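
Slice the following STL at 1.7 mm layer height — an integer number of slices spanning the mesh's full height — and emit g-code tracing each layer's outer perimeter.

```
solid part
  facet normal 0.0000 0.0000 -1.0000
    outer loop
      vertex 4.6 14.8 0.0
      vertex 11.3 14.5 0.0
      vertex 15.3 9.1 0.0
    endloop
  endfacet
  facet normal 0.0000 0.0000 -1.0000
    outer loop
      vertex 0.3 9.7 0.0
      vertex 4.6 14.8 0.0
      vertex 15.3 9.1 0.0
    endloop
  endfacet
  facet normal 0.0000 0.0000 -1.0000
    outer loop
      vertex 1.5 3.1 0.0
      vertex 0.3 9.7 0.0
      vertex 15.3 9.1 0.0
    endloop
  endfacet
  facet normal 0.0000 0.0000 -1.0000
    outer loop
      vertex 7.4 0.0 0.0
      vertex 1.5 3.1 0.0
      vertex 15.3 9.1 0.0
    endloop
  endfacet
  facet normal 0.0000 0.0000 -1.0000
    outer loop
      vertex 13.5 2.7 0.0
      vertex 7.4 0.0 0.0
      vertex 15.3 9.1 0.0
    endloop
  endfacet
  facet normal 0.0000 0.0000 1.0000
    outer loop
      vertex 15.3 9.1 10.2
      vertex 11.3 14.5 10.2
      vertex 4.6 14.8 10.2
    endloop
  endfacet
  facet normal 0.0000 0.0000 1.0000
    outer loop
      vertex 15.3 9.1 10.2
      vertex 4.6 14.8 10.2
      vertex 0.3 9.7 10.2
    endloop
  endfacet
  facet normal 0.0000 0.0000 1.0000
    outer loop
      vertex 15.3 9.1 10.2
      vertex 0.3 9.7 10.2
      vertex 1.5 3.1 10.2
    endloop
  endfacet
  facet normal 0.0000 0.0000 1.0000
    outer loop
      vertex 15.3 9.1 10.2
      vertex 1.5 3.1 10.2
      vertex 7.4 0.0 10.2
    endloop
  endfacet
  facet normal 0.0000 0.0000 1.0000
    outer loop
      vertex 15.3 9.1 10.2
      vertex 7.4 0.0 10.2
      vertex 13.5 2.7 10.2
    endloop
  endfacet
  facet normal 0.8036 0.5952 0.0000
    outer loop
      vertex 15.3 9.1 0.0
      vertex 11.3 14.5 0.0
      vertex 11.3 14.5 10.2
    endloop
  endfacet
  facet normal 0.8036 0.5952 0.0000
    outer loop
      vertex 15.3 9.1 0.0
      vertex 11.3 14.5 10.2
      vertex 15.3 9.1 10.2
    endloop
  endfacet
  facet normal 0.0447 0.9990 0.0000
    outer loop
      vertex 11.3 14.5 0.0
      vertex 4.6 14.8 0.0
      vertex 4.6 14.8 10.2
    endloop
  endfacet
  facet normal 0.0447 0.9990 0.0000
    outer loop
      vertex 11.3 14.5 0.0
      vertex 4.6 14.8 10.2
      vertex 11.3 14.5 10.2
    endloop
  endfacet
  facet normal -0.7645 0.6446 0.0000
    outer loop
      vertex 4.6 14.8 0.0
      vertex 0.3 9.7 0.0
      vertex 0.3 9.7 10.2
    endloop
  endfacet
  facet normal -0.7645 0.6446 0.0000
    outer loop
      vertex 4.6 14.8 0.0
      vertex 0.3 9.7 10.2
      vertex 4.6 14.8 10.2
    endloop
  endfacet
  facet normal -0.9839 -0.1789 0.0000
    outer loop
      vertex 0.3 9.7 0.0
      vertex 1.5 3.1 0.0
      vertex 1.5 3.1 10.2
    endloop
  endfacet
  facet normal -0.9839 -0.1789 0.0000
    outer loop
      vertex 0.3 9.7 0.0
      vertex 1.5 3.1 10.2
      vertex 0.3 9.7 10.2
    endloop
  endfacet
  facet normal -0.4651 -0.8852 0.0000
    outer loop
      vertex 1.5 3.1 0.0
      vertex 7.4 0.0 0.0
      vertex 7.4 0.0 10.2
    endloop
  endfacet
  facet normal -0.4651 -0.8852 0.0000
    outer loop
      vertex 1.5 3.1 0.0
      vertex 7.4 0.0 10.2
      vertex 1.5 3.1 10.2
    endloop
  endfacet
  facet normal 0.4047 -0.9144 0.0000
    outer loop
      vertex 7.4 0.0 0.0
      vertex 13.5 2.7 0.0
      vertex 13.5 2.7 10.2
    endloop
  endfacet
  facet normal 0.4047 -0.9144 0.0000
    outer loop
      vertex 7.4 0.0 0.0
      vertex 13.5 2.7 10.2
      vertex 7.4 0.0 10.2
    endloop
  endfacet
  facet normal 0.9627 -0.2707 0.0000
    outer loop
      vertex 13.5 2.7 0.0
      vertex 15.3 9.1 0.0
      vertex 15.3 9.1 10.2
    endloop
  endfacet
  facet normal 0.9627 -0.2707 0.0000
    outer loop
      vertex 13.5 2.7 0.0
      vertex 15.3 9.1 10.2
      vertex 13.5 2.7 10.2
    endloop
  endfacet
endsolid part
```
; perimeter-only toolpath
G21 ; units = mm
G90 ; absolute positioning
G28 ; home
; layer 1
G0 Z1.7
G0 X15.3 Y9.1
G1 X11.3 Y14.5
G1 X4.6 Y14.8
G1 X0.3 Y9.7
G1 X1.5 Y3.1
G1 X7.4 Y0.0
G1 X13.5 Y2.7
G1 X15.3 Y9.1
; layer 2
G0 Z3.4
G0 X15.3 Y9.1
G1 X11.3 Y14.5
G1 X4.6 Y14.8
G1 X0.3 Y9.7
G1 X1.5 Y3.1
G1 X7.4 Y0.0
G1 X13.5 Y2.7
G1 X15.3 Y9.1
; layer 3
G0 Z5.1
G0 X15.3 Y9.1
G1 X11.3 Y14.5
G1 X4.6 Y14.8
G1 X0.3 Y9.7
G1 X1.5 Y3.1
G1 X7.4 Y0.0
G1 X13.5 Y2.7
G1 X15.3 Y9.1
; layer 4
G0 Z6.8
G0 X15.3 Y9.1
G1 X11.3 Y14.5
G1 X4.6 Y14.8
G1 X0.3 Y9.7
G1 X1.5 Y3.1
G1 X7.4 Y0.0
G1 X13.5 Y2.7
G1 X15.3 Y9.1
; layer 5
G0 Z8.5
G0 X15.3 Y9.1
G1 X11.3 Y14.5
G1 X4.6 Y14.8
G1 X0.3 Y9.7
G1 X1.5 Y3.1
G1 X7.4 Y0.0
G1 X13.5 Y2.7
G1 X15.3 Y9.1
; layer 6
G0 Z10.2
G0 X15.3 Y9.1
G1 X11.3 Y14.5
G1 X4.6 Y14.8
G1 X0.3 Y9.7
G1 X1.5 Y3.1
G1 X7.4 Y0.0
G1 X13.5 Y2.7
G1 X15.3 Y9.1
M2 ; end

The solid is a regular 7-sided prism (a cylinder approximated with 7 flat sides), circumscribed radius ≈ 7.7 mm, height ≈ 10.2 mm. Slicing at Δz = 1.7 mm — 6 equal slices spanning the solid's height, so layer i sits at z = i·h/6 — gives 6 non-empty perimeters. Each is a 7-segment closed polygon; G0 lifts to the layer z and rapids to the start vertex, then G1 traces the edges.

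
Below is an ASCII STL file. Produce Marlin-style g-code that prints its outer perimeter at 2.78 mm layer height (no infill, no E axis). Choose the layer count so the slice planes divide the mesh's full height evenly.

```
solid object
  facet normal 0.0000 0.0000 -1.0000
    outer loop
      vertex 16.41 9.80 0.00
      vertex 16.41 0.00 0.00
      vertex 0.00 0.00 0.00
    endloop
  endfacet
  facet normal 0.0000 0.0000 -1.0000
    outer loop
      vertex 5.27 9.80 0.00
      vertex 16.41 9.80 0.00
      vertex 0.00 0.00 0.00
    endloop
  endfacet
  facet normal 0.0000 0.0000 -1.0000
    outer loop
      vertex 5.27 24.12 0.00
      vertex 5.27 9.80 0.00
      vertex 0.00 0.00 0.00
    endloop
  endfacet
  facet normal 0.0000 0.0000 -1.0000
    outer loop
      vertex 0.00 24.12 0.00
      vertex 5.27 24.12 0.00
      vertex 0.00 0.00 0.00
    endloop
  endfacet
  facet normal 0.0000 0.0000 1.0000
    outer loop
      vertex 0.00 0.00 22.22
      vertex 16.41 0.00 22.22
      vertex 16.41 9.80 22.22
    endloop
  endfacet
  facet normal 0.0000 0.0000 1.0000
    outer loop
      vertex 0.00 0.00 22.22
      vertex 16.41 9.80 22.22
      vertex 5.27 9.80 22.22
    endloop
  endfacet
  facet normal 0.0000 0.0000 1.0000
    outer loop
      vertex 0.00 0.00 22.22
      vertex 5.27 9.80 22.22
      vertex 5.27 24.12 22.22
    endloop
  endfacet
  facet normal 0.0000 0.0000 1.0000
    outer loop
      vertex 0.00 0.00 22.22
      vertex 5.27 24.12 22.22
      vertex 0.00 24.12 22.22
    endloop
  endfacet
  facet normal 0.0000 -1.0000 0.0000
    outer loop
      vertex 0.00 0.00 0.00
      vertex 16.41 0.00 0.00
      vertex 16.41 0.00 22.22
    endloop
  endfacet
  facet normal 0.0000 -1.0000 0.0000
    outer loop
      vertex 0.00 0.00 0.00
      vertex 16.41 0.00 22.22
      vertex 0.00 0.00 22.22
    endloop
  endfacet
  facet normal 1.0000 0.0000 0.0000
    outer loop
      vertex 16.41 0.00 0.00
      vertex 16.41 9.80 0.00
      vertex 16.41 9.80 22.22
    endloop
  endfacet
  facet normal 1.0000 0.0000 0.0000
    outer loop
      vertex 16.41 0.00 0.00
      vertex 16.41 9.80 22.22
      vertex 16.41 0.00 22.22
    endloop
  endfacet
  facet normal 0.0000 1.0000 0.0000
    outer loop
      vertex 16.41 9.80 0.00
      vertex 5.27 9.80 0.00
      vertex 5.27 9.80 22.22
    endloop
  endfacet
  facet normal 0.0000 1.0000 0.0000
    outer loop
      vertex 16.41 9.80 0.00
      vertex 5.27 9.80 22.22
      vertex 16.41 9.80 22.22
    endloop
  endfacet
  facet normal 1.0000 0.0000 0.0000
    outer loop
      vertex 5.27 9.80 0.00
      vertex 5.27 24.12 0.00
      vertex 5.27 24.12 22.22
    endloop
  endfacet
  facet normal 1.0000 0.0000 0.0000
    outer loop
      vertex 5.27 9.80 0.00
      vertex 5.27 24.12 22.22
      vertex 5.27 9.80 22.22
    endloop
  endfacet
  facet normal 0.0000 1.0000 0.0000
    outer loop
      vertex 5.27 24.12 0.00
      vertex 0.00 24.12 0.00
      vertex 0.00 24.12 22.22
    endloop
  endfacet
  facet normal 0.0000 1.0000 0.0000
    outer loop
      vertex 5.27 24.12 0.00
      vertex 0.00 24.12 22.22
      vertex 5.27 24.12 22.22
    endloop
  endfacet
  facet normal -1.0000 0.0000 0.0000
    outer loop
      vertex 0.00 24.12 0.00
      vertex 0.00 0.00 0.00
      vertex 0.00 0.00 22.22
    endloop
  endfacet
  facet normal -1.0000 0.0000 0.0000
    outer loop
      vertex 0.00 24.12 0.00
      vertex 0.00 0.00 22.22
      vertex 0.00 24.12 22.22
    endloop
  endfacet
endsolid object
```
; perimeter-only toolpath
G21 ; units = mm
G90 ; absolute positioning
G28 ; home
; layer 1
G0 Z2.78
G0 X0.00 Y0.00
G1 X16.41 Y0.00
G1 X16.41 Y9.80
G1 X5.27 Y9.80
G1 X5.27 Y24.12
G1 X0.00 Y24.12
G1 X0.00 Y0.00
; layer 2
G0 Z5.55
G0 X0.00 Y0.00
G1 X16.41 Y0.00
G1 X16.41 Y9.80
G1 X5.27 Y9.80
G1 X5.27 Y24.12
G1 X0.00 Y24.12
G1 X0.00 Y0.00
; layer 3
G0 Z8.33
G0 X0.00 Y0.00
G1 X16.41 Y0.00
G1 X16.41 Y9.80
G1 X5.27 Y9.80
G1 X5.27 Y24.12
G1 X0.00 Y24.12
G1 X0.00 Y0.00
; layer 4
G0 Z11.11
G0 X0.00 Y0.00
G1 X16.41 Y0.00
G1 X16.41 Y9.80
G1 X5.27 Y9.80
G1 X5.27 Y24.12
G1 X0.00 Y24.12
G1 X0.00 Y0.00
; layer 5
G0 Z13.89
G0 X0.00 Y0.00
G1 X16.41 Y0.00
G1 X16.41 Y9.80
G1 X5.27 Y9.80
G1 X5.27 Y24.12
G1 X0.00 Y24.12
G1 X0.00 Y0.00
; layer 6
G0 Z16.66
G0 X0.00 Y0.00
G1 X16.41 Y0.00
G1 X16.41 Y9.80
G1 X5.27 Y9.80
G1 X5.27 Y24.12
G1 X0.00 Y24.12
G1 X0.00 Y0.00
; layer 7
G0 Z19.44
G0 X0.00 Y0.00
G1 X16.41 Y0.00
G1 X16.41 Y9.80
G1 X5.27 Y9.80
G1 X5.27 Y24.12
G1 X0.00 Y24.12
G1 X0.00 Y0.00
; layer 8
G0 Z22.22
G0 X0.00 Y0.00
G1 X16.41 Y0.00
G1 X16.41 Y9.80
G1 X5.27 Y9.80
G1 X5.27 Y24.12
G1 X0.00 Y24.12
G1 X0.00 Y0.00
M2 ; end

The solid is an L-shaped prism: outer 16.4 × 24.1 mm, arm thicknesses ≈ 9.8 mm (horizontal) and 5.27 mm (vertical), extruded 22.2 mm in z. Slicing at Δz = 2.78 mm — 8 equal slices spanning the solid's height, so layer i sits at z = i·h/8 — gives 8 non-empty perimeters. Each is a 6-segment closed polygon; G0 lifts to the layer z and rapids to the start vertex, then G1 traces the edges.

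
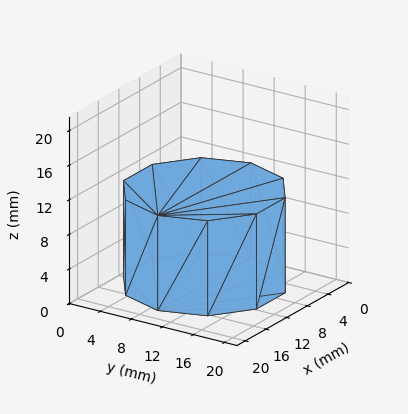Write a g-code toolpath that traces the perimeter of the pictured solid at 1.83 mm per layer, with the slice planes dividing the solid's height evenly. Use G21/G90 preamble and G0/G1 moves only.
Reading the render: the shape is a regular 10-sided prism (a cylinder approximated with 10 flat sides), circumscribed radius ≈ 9 mm, height ≈ 11 mm (dimensions read to the nearest mm from the axis ticks). For the g-code, the solid's height is divided into equal slices at the stated Δz and each level perimeter traced with G1 moves after a G0 lift.

; perimeter-only toolpath
G21 ; units = mm
G90 ; absolute positioning
G28 ; home
; layer 1
G0 Z1.83
G0 X18.00 Y9.00
G1 X16.28 Y14.29
G1 X11.78 Y17.56
G1 X6.22 Y17.56
G1 X1.72 Y14.29
G1 X0.00 Y9.00
G1 X1.72 Y3.71
G1 X6.22 Y0.44
G1 X11.78 Y0.44
G1 X16.28 Y3.71
G1 X18.00 Y9.00
; layer 2
G0 Z3.67
G0 X18.00 Y9.00
G1 X16.28 Y14.29
G1 X11.78 Y17.56
G1 X6.22 Y17.56
G1 X1.72 Y14.29
G1 X0.00 Y9.00
G1 X1.72 Y3.71
G1 X6.22 Y0.44
G1 X11.78 Y0.44
G1 X16.28 Y3.71
G1 X18.00 Y9.00
; layer 3
G0 Z5.50
G0 X18.00 Y9.00
G1 X16.28 Y14.29
G1 X11.78 Y17.56
G1 X6.22 Y17.56
G1 X1.72 Y14.29
G1 X0.00 Y9.00
G1 X1.72 Y3.71
G1 X6.22 Y0.44
G1 X11.78 Y0.44
G1 X16.28 Y3.71
G1 X18.00 Y9.00
; layer 4
G0 Z7.33
G0 X18.00 Y9.00
G1 X16.28 Y14.29
G1 X11.78 Y17.56
G1 X6.22 Y17.56
G1 X1.72 Y14.29
G1 X0.00 Y9.00
G1 X1.72 Y3.71
G1 X6.22 Y0.44
G1 X11.78 Y0.44
G1 X16.28 Y3.71
G1 X18.00 Y9.00
; layer 5
G0 Z9.17
G0 X18.00 Y9.00
G1 X16.28 Y14.29
G1 X11.78 Y17.56
G1 X6.22 Y17.56
G1 X1.72 Y14.29
G1 X0.00 Y9.00
G1 X1.72 Y3.71
G1 X6.22 Y0.44
G1 X11.78 Y0.44
G1 X16.28 Y3.71
G1 X18.00 Y9.00
; layer 6
G0 Z11.00
G0 X18.00 Y9.00
G1 X16.28 Y14.29
G1 X11.78 Y17.56
G1 X6.22 Y17.56
G1 X1.72 Y14.29
G1 X0.00 Y9.00
G1 X1.72 Y3.71
G1 X6.22 Y0.44
G1 X11.78 Y0.44
G1 X16.28 Y3.71
G1 X18.00 Y9.00
M2 ; end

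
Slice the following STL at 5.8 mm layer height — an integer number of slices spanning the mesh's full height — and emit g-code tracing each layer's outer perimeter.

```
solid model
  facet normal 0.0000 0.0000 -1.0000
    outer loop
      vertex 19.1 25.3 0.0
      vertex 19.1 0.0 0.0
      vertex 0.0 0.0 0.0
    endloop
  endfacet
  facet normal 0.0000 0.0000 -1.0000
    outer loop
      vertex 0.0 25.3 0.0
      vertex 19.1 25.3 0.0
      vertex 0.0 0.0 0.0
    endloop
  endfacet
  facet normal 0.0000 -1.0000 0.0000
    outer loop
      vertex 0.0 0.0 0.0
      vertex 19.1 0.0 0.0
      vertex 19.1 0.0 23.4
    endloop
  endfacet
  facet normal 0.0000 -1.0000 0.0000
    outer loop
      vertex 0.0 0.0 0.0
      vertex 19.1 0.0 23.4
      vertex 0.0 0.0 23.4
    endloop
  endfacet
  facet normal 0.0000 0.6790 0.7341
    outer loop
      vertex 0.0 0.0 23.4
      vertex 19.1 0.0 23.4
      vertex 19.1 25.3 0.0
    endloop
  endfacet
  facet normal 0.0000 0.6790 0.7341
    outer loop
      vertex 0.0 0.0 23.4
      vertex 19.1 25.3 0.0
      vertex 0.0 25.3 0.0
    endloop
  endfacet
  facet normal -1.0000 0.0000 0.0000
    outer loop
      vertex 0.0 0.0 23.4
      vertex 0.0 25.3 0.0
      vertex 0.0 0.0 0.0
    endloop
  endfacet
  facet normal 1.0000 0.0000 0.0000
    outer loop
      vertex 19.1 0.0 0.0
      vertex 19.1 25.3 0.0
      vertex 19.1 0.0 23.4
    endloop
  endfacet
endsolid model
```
; perimeter-only toolpath
G21 ; units = mm
G90 ; absolute positioning
G28 ; home
; layer 1
G0 Z5.8
G0 X0.0 Y0.0
G1 X19.1 Y0.0
G1 X19.1 Y19.0
G1 X0.0 Y19.0
G1 X0.0 Y0.0
; layer 2
G0 Z11.7
G0 X0.0 Y0.0
G1 X19.1 Y0.0
G1 X19.1 Y12.7
G1 X0.0 Y12.7
G1 X0.0 Y0.0
; layer 3
G0 Z17.5
G0 X0.0 Y0.0
G1 X19.1 Y0.0
G1 X19.1 Y6.3
G1 X0.0 Y6.3
G1 X0.0 Y0.0
M2 ; end

The solid is a wedge (ramp): 19.1 × 25.3 mm base, rising to 23.4 mm along the y=0 edge and sloping linearly to z=0 at y=25.3. Slicing at Δz = 5.8 mm — 4 equal slices spanning the solid's height, so layer i sits at z = i·h/4 — gives 3 non-empty perimeters. Each is a 4-segment closed polygon; G0 lifts to the layer z and rapids to the start vertex, then G1 traces the edges. The cross-section shrinks linearly with z (the slice at the apex is degenerate and omitted).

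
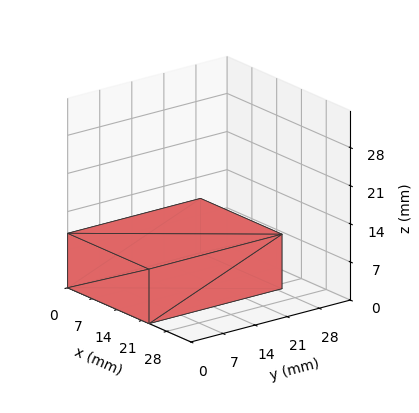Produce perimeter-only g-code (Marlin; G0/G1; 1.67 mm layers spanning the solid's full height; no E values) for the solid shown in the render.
Reading the render: the shape is a rectangular box, roughly 23 × 29 mm footprint and 10 mm tall (dimensions read to the nearest mm from the axis ticks). For the g-code, the solid's height is divided into equal slices at the stated Δz and each level perimeter traced with G1 moves after a G0 lift.

; perimeter-only toolpath
G21 ; units = mm
G90 ; absolute positioning
G28 ; home
; layer 1
G0 Z1.67
G0 X0.00 Y0.00
G1 X23.00 Y0.00
G1 X23.00 Y29.00
G1 X0.00 Y29.00
G1 X0.00 Y0.00
; layer 2
G0 Z3.33
G0 X0.00 Y0.00
G1 X23.00 Y0.00
G1 X23.00 Y29.00
G1 X0.00 Y29.00
G1 X0.00 Y0.00
; layer 3
G0 Z5.00
G0 X0.00 Y0.00
G1 X23.00 Y0.00
G1 X23.00 Y29.00
G1 X0.00 Y29.00
G1 X0.00 Y0.00
; layer 4
G0 Z6.67
G0 X0.00 Y0.00
G1 X23.00 Y0.00
G1 X23.00 Y29.00
G1 X0.00 Y29.00
G1 X0.00 Y0.00
; layer 5
G0 Z8.33
G0 X0.00 Y0.00
G1 X23.00 Y0.00
G1 X23.00 Y29.00
G1 X0.00 Y29.00
G1 X0.00 Y0.00
; layer 6
G0 Z10.00
G0 X0.00 Y0.00
G1 X23.00 Y0.00
G1 X23.00 Y29.00
G1 X0.00 Y29.00
G1 X0.00 Y0.00
M2 ; end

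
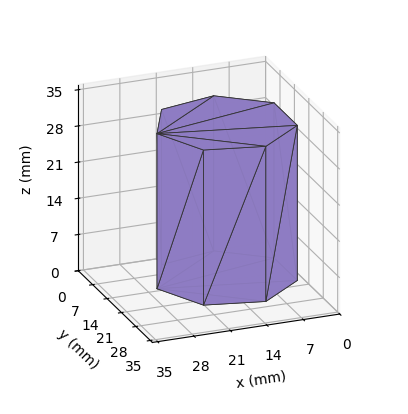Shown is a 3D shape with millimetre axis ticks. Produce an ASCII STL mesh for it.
Reading the render: the shape is a regular 7-sided prism (a cylinder approximated with 7 flat sides), circumscribed radius ≈ 13 mm, height ≈ 30 mm (dimensions read to the nearest mm from the axis ticks). For the STL, each face is triangulated and given an outward normal.

solid part
  facet normal 0.0000 0.0000 -1.0000
    outer loop
      vertex 10.107 25.674 0.000
      vertex 21.105 23.164 0.000
      vertex 26.000 13.000 0.000
    endloop
  endfacet
  facet normal 0.0000 0.0000 -1.0000
    outer loop
      vertex 1.287 18.640 0.000
      vertex 10.107 25.674 0.000
      vertex 26.000 13.000 0.000
    endloop
  endfacet
  facet normal 0.0000 0.0000 -1.0000
    outer loop
      vertex 1.287 7.360 0.000
      vertex 1.287 18.640 0.000
      vertex 26.000 13.000 0.000
    endloop
  endfacet
  facet normal 0.0000 0.0000 -1.0000
    outer loop
      vertex 10.107 0.326 0.000
      vertex 1.287 7.360 0.000
      vertex 26.000 13.000 0.000
    endloop
  endfacet
  facet normal 0.0000 0.0000 -1.0000
    outer loop
      vertex 21.105 2.836 0.000
      vertex 10.107 0.326 0.000
      vertex 26.000 13.000 0.000
    endloop
  endfacet
  facet normal 0.0000 0.0000 1.0000
    outer loop
      vertex 26.000 13.000 30.000
      vertex 21.105 23.164 30.000
      vertex 10.107 25.674 30.000
    endloop
  endfacet
  facet normal 0.0000 0.0000 1.0000
    outer loop
      vertex 26.000 13.000 30.000
      vertex 10.107 25.674 30.000
      vertex 1.287 18.640 30.000
    endloop
  endfacet
  facet normal 0.0000 0.0000 1.0000
    outer loop
      vertex 26.000 13.000 30.000
      vertex 1.287 18.640 30.000
      vertex 1.287 7.360 30.000
    endloop
  endfacet
  facet normal 0.0000 0.0000 1.0000
    outer loop
      vertex 26.000 13.000 30.000
      vertex 1.287 7.360 30.000
      vertex 10.107 0.326 30.000
    endloop
  endfacet
  facet normal 0.0000 0.0000 1.0000
    outer loop
      vertex 26.000 13.000 30.000
      vertex 10.107 0.326 30.000
      vertex 21.105 2.836 30.000
    endloop
  endfacet
  facet normal 0.9010 0.4339 0.0000
    outer loop
      vertex 26.000 13.000 0.000
      vertex 21.105 23.164 0.000
      vertex 21.105 23.164 30.000
    endloop
  endfacet
  facet normal 0.9010 0.4339 0.0000
    outer loop
      vertex 26.000 13.000 0.000
      vertex 21.105 23.164 30.000
      vertex 26.000 13.000 30.000
    endloop
  endfacet
  facet normal 0.2225 0.9749 0.0000
    outer loop
      vertex 21.105 23.164 0.000
      vertex 10.107 25.674 0.000
      vertex 10.107 25.674 30.000
    endloop
  endfacet
  facet normal 0.2225 0.9749 0.0000
    outer loop
      vertex 21.105 23.164 0.000
      vertex 10.107 25.674 30.000
      vertex 21.105 23.164 30.000
    endloop
  endfacet
  facet normal -0.6235 0.7818 0.0000
    outer loop
      vertex 10.107 25.674 0.000
      vertex 1.287 18.640 0.000
      vertex 1.287 18.640 30.000
    endloop
  endfacet
  facet normal -0.6235 0.7818 0.0000
    outer loop
      vertex 10.107 25.674 0.000
      vertex 1.287 18.640 30.000
      vertex 10.107 25.674 30.000
    endloop
  endfacet
  facet normal -1.0000 0.0000 0.0000
    outer loop
      vertex 1.287 18.640 0.000
      vertex 1.287 7.360 0.000
      vertex 1.287 7.360 30.000
    endloop
  endfacet
  facet normal -1.0000 0.0000 0.0000
    outer loop
      vertex 1.287 18.640 0.000
      vertex 1.287 7.360 30.000
      vertex 1.287 18.640 30.000
    endloop
  endfacet
  facet normal -0.6235 -0.7818 0.0000
    outer loop
      vertex 1.287 7.360 0.000
      vertex 10.107 0.326 0.000
      vertex 10.107 0.326 30.000
    endloop
  endfacet
  facet normal -0.6235 -0.7818 0.0000
    outer loop
      vertex 1.287 7.360 0.000
      vertex 10.107 0.326 30.000
      vertex 1.287 7.360 30.000
    endloop
  endfacet
  facet normal 0.2225 -0.9749 0.0000
    outer loop
      vertex 10.107 0.326 0.000
      vertex 21.105 2.836 0.000
      vertex 21.105 2.836 30.000
    endloop
  endfacet
  facet normal 0.2225 -0.9749 0.0000
    outer loop
      vertex 10.107 0.326 0.000
      vertex 21.105 2.836 30.000
      vertex 10.107 0.326 30.000
    endloop
  endfacet
  facet normal 0.9010 -0.4339 0.0000
    outer loop
      vertex 21.105 2.836 0.000
      vertex 26.000 13.000 0.000
      vertex 26.000 13.000 30.000
    endloop
  endfacet
  facet normal 0.9010 -0.4339 0.0000
    outer loop
      vertex 21.105 2.836 0.000
      vertex 26.000 13.000 30.000
      vertex 21.105 2.836 30.000
    endloop
  endfacet
endsolid part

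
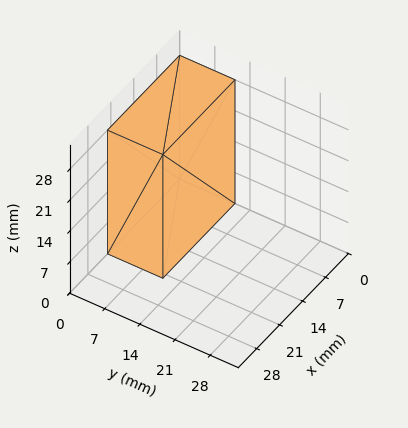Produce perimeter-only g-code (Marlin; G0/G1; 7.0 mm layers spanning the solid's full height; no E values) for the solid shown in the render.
Reading the render: the shape is a rectangular box, roughly 22 × 11 mm footprint and 28 mm tall (dimensions read to the nearest mm from the axis ticks). For the g-code, the solid's height is divided into equal slices at the stated Δz and each level perimeter traced with G1 moves after a G0 lift.

; perimeter-only toolpath
G21 ; units = mm
G90 ; absolute positioning
G28 ; home
; layer 1
G0 Z7.0
G0 X0.0 Y0.0
G1 X22.0 Y0.0
G1 X22.0 Y11.0
G1 X0.0 Y11.0
G1 X0.0 Y0.0
; layer 2
G0 Z14.0
G0 X0.0 Y0.0
G1 X22.0 Y0.0
G1 X22.0 Y11.0
G1 X0.0 Y11.0
G1 X0.0 Y0.0
; layer 3
G0 Z21.0
G0 X0.0 Y0.0
G1 X22.0 Y0.0
G1 X22.0 Y11.0
G1 X0.0 Y11.0
G1 X0.0 Y0.0
; layer 4
G0 Z28.0
G0 X0.0 Y0.0
G1 X22.0 Y0.0
G1 X22.0 Y11.0
G1 X0.0 Y11.0
G1 X0.0 Y0.0
M2 ; end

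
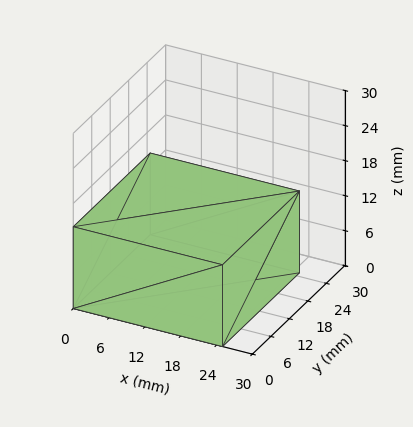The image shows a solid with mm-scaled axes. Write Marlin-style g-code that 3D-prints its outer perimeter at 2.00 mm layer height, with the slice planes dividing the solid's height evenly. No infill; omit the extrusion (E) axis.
Reading the render: the shape is a rectangular box, roughly 25 × 25 mm footprint and 14 mm tall (dimensions read to the nearest mm from the axis ticks). For the g-code, the solid's height is divided into equal slices at the stated Δz and each level perimeter traced with G1 moves after a G0 lift.

; perimeter-only toolpath
G21 ; units = mm
G90 ; absolute positioning
G28 ; home
; layer 1
G0 Z2.00
G0 X0.00 Y0.00
G1 X25.00 Y0.00
G1 X25.00 Y25.00
G1 X0.00 Y25.00
G1 X0.00 Y0.00
; layer 2
G0 Z4.00
G0 X0.00 Y0.00
G1 X25.00 Y0.00
G1 X25.00 Y25.00
G1 X0.00 Y25.00
G1 X0.00 Y0.00
; layer 3
G0 Z6.00
G0 X0.00 Y0.00
G1 X25.00 Y0.00
G1 X25.00 Y25.00
G1 X0.00 Y25.00
G1 X0.00 Y0.00
; layer 4
G0 Z8.00
G0 X0.00 Y0.00
G1 X25.00 Y0.00
G1 X25.00 Y25.00
G1 X0.00 Y25.00
G1 X0.00 Y0.00
; layer 5
G0 Z10.00
G0 X0.00 Y0.00
G1 X25.00 Y0.00
G1 X25.00 Y25.00
G1 X0.00 Y25.00
G1 X0.00 Y0.00
; layer 6
G0 Z12.00
G0 X0.00 Y0.00
G1 X25.00 Y0.00
G1 X25.00 Y25.00
G1 X0.00 Y25.00
G1 X0.00 Y0.00
; layer 7
G0 Z14.00
G0 X0.00 Y0.00
G1 X25.00 Y0.00
G1 X25.00 Y25.00
G1 X0.00 Y25.00
G1 X0.00 Y0.00
M2 ; end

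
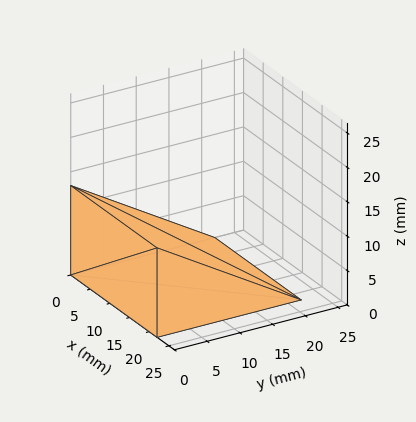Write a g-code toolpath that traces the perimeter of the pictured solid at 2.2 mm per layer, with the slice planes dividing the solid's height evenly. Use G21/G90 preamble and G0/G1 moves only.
Reading the render: the shape is a wedge (ramp): 22 × 22 mm base, rising to 13 mm along the y=0 edge and sloping linearly to z=0 at y=22 (dimensions read to the nearest mm from the axis ticks). For the g-code, the solid's height is divided into equal slices at the stated Δz and each level perimeter traced with G1 moves after a G0 lift.

; perimeter-only toolpath
G21 ; units = mm
G90 ; absolute positioning
G28 ; home
; layer 1
G0 Z2.2
G0 X0.0 Y0.0
G1 X22.0 Y0.0
G1 X22.0 Y18.3
G1 X0.0 Y18.3
G1 X0.0 Y0.0
; layer 2
G0 Z4.3
G0 X0.0 Y0.0
G1 X22.0 Y0.0
G1 X22.0 Y14.7
G1 X0.0 Y14.7
G1 X0.0 Y0.0
; layer 3
G0 Z6.5
G0 X0.0 Y0.0
G1 X22.0 Y0.0
G1 X22.0 Y11.0
G1 X0.0 Y11.0
G1 X0.0 Y0.0
; layer 4
G0 Z8.7
G0 X0.0 Y0.0
G1 X22.0 Y0.0
G1 X22.0 Y7.3
G1 X0.0 Y7.3
G1 X0.0 Y0.0
; layer 5
G0 Z10.8
G0 X0.0 Y0.0
G1 X22.0 Y0.0
G1 X22.0 Y3.7
G1 X0.0 Y3.7
G1 X0.0 Y0.0
M2 ; end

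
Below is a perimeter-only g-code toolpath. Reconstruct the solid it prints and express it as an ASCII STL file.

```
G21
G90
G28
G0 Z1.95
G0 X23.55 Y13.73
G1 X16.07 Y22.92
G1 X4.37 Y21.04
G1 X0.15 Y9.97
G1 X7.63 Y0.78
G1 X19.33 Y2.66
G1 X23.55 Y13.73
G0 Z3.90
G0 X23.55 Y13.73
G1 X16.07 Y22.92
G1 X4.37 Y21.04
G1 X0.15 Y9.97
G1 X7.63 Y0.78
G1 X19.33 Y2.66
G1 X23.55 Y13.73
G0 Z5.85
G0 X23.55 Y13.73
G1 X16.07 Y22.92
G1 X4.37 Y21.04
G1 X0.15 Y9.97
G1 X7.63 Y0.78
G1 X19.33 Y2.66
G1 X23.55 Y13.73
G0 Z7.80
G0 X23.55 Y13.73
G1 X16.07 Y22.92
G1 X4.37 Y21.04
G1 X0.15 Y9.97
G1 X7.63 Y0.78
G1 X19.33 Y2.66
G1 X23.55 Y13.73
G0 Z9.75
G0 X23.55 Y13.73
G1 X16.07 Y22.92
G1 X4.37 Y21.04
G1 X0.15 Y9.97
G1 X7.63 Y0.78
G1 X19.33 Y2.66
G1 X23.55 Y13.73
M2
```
solid part
  facet normal 0.0000 0.0000 -1.0000
    outer loop
      vertex 4.37 21.04 0.00
      vertex 16.07 22.92 0.00
      vertex 23.55 13.73 0.00
    endloop
  endfacet
  facet normal 0.0000 0.0000 -1.0000
    outer loop
      vertex 0.15 9.97 0.00
      vertex 4.37 21.04 0.00
      vertex 23.55 13.73 0.00
    endloop
  endfacet
  facet normal 0.0000 0.0000 -1.0000
    outer loop
      vertex 7.63 0.78 0.00
      vertex 0.15 9.97 0.00
      vertex 23.55 13.73 0.00
    endloop
  endfacet
  facet normal 0.0000 0.0000 -1.0000
    outer loop
      vertex 19.33 2.66 0.00
      vertex 7.63 0.78 0.00
      vertex 23.55 13.73 0.00
    endloop
  endfacet
  facet normal 0.0000 0.0000 1.0000
    outer loop
      vertex 23.55 13.73 9.75
      vertex 16.07 22.92 9.75
      vertex 4.37 21.04 9.75
    endloop
  endfacet
  facet normal 0.0000 0.0000 1.0000
    outer loop
      vertex 23.55 13.73 9.75
      vertex 4.37 21.04 9.75
      vertex 0.15 9.97 9.75
    endloop
  endfacet
  facet normal 0.0000 0.0000 1.0000
    outer loop
      vertex 23.55 13.73 9.75
      vertex 0.15 9.97 9.75
      vertex 7.63 0.78 9.75
    endloop
  endfacet
  facet normal 0.0000 0.0000 1.0000
    outer loop
      vertex 23.55 13.73 9.75
      vertex 7.63 0.78 9.75
      vertex 19.33 2.66 9.75
    endloop
  endfacet
  facet normal 0.7756 0.6313 0.0000
    outer loop
      vertex 23.55 13.73 0.00
      vertex 16.07 22.92 0.00
      vertex 16.07 22.92 9.75
    endloop
  endfacet
  facet normal 0.7756 0.6313 0.0000
    outer loop
      vertex 23.55 13.73 0.00
      vertex 16.07 22.92 9.75
      vertex 23.55 13.73 9.75
    endloop
  endfacet
  facet normal -0.1586 0.9873 0.0000
    outer loop
      vertex 16.07 22.92 0.00
      vertex 4.37 21.04 0.00
      vertex 4.37 21.04 9.75
    endloop
  endfacet
  facet normal -0.1586 0.9873 0.0000
    outer loop
      vertex 16.07 22.92 0.00
      vertex 4.37 21.04 9.75
      vertex 16.07 22.92 9.75
    endloop
  endfacet
  facet normal -0.9344 0.3562 0.0000
    outer loop
      vertex 4.37 21.04 0.00
      vertex 0.15 9.97 0.00
      vertex 0.15 9.97 9.75
    endloop
  endfacet
  facet normal -0.9344 0.3562 0.0000
    outer loop
      vertex 4.37 21.04 0.00
      vertex 0.15 9.97 9.75
      vertex 4.37 21.04 9.75
    endloop
  endfacet
  facet normal -0.7756 -0.6313 0.0000
    outer loop
      vertex 0.15 9.97 0.00
      vertex 7.63 0.78 0.00
      vertex 7.63 0.78 9.75
    endloop
  endfacet
  facet normal -0.7756 -0.6313 0.0000
    outer loop
      vertex 0.15 9.97 0.00
      vertex 7.63 0.78 9.75
      vertex 0.15 9.97 9.75
    endloop
  endfacet
  facet normal 0.1586 -0.9873 0.0000
    outer loop
      vertex 7.63 0.78 0.00
      vertex 19.33 2.66 0.00
      vertex 19.33 2.66 9.75
    endloop
  endfacet
  facet normal 0.1586 -0.9873 0.0000
    outer loop
      vertex 7.63 0.78 0.00
      vertex 19.33 2.66 9.75
      vertex 7.63 0.78 9.75
    endloop
  endfacet
  facet normal 0.9344 -0.3562 0.0000
    outer loop
      vertex 19.33 2.66 0.00
      vertex 23.55 13.73 0.00
      vertex 23.55 13.73 9.75
    endloop
  endfacet
  facet normal 0.9344 -0.3562 0.0000
    outer loop
      vertex 19.33 2.66 0.00
      vertex 23.55 13.73 9.75
      vertex 19.33 2.66 9.75
    endloop
  endfacet
endsolid part

The G0 Z moves step by Δz≈1.95 mm. Every layer's G1 loop is the same polygon, so the solid is a straight extrusion of it from z=0 to z≈9.75. Closing with flat bottom and top caps and triangulating gives 20 facets — a regular 6-sided prism (a cylinder approximated with 6 flat sides), circumscribed radius ≈ 11.8 mm, height ≈ 9.75 mm.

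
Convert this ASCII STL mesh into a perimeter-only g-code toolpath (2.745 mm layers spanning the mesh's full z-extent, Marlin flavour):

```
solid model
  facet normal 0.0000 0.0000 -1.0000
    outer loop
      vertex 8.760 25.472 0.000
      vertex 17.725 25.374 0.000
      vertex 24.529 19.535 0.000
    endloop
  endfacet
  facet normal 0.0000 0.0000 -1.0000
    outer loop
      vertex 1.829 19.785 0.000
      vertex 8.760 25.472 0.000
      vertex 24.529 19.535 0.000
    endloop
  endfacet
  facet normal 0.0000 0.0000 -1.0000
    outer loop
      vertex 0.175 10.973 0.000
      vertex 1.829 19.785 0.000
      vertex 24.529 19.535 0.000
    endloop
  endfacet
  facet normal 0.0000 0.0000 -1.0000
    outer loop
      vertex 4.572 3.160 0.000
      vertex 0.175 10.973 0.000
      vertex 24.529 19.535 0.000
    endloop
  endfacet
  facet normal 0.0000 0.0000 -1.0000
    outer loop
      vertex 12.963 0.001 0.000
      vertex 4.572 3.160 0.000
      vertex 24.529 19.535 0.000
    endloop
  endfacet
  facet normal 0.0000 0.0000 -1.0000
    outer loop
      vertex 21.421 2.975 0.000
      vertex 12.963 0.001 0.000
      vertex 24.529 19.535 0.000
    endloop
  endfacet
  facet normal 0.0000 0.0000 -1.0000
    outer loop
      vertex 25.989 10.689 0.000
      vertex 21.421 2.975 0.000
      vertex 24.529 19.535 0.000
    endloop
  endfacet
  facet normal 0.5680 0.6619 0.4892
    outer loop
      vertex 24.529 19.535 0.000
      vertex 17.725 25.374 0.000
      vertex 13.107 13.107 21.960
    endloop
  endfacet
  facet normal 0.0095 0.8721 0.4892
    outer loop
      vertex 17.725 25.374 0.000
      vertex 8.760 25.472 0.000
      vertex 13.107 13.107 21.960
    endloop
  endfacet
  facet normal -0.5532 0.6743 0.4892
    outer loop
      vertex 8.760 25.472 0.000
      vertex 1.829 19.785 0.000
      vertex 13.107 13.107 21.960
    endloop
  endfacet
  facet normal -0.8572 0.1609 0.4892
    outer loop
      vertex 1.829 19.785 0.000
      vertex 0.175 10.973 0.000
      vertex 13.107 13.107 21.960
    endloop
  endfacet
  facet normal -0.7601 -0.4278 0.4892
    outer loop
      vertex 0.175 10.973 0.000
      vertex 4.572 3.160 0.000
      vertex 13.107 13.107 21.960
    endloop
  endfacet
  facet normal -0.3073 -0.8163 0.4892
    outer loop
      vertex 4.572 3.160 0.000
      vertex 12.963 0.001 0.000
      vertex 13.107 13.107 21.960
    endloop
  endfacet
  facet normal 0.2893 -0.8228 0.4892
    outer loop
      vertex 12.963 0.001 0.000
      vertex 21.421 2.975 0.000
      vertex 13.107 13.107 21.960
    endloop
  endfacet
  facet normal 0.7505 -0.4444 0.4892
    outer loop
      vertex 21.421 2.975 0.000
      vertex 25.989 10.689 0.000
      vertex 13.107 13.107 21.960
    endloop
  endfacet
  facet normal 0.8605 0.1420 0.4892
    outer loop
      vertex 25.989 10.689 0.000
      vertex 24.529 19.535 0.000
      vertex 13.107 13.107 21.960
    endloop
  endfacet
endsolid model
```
; perimeter-only toolpath
G21 ; units = mm
G90 ; absolute positioning
G28 ; home
; layer 1
G0 Z2.745
G0 X23.101 Y18.732
G1 X17.148 Y23.841
G1 X9.303 Y23.926
G1 X3.239 Y18.950
G1 X1.791 Y11.240
G1 X5.639 Y4.403
G1 X12.981 Y1.639
G1 X20.382 Y4.242
G1 X24.379 Y10.991
G1 X23.101 Y18.732
; layer 2
G0 Z5.490
G0 X21.674 Y17.928
G1 X16.571 Y22.307
G1 X9.847 Y22.381
G1 X4.649 Y18.116
G1 X3.408 Y11.507
G1 X6.706 Y5.647
G1 X12.999 Y3.277
G1 X19.343 Y5.508
G1 X22.768 Y11.293
G1 X21.674 Y17.928
; layer 3
G0 Z8.235
G0 X20.246 Y17.124
G1 X15.993 Y20.774
G1 X10.390 Y20.835
G1 X6.058 Y17.281
G1 X5.024 Y11.773
G1 X7.773 Y6.890
G1 X13.017 Y4.916
G1 X18.303 Y6.774
G1 X21.158 Y11.596
G1 X20.246 Y17.124
; layer 4
G0 Z10.980
G0 X18.818 Y16.321
G1 X15.416 Y19.240
G1 X10.933 Y19.290
G1 X7.468 Y16.446
G1 X6.641 Y12.040
G1 X8.839 Y8.133
G1 X13.035 Y6.554
G1 X17.264 Y8.041
G1 X19.548 Y11.898
G1 X18.818 Y16.321
; layer 5
G0 Z13.725
G0 X17.390 Y15.518
G1 X14.839 Y17.707
G1 X11.477 Y17.744
G1 X8.878 Y15.611
G1 X8.258 Y12.307
G1 X9.906 Y9.377
G1 X13.053 Y8.192
G1 X16.225 Y9.307
G1 X17.938 Y12.200
G1 X17.390 Y15.518
; layer 6
G0 Z16.470
G0 X15.963 Y14.714
G1 X14.261 Y16.174
G1 X12.020 Y16.198
G1 X10.287 Y14.776
G1 X9.874 Y12.573
G1 X10.973 Y10.620
G1 X13.071 Y9.830
G1 X15.186 Y10.574
G1 X16.328 Y12.502
G1 X15.963 Y14.714
; layer 7
G0 Z19.215
G0 X14.535 Y13.910
G1 X13.684 Y14.640
G1 X12.564 Y14.653
G1 X11.697 Y13.942
G1 X11.490 Y12.840
G1 X12.040 Y11.864
G1 X13.089 Y11.469
G1 X14.146 Y11.840
G1 X14.717 Y12.805
G1 X14.535 Y13.910
M2 ; end

The solid is a regular 9-sided pyramid, base circumscribed radius ≈ 13.1 mm, apex at z ≈ 22 mm. Slicing at Δz = 2.745 mm — 8 equal slices spanning the solid's height, so layer i sits at z = i·h/8 — gives 7 non-empty perimeters. Each is a 9-segment closed polygon; G0 lifts to the layer z and rapids to the start vertex, then G1 traces the edges. The cross-section shrinks linearly with z (the slice at the apex is degenerate and omitted).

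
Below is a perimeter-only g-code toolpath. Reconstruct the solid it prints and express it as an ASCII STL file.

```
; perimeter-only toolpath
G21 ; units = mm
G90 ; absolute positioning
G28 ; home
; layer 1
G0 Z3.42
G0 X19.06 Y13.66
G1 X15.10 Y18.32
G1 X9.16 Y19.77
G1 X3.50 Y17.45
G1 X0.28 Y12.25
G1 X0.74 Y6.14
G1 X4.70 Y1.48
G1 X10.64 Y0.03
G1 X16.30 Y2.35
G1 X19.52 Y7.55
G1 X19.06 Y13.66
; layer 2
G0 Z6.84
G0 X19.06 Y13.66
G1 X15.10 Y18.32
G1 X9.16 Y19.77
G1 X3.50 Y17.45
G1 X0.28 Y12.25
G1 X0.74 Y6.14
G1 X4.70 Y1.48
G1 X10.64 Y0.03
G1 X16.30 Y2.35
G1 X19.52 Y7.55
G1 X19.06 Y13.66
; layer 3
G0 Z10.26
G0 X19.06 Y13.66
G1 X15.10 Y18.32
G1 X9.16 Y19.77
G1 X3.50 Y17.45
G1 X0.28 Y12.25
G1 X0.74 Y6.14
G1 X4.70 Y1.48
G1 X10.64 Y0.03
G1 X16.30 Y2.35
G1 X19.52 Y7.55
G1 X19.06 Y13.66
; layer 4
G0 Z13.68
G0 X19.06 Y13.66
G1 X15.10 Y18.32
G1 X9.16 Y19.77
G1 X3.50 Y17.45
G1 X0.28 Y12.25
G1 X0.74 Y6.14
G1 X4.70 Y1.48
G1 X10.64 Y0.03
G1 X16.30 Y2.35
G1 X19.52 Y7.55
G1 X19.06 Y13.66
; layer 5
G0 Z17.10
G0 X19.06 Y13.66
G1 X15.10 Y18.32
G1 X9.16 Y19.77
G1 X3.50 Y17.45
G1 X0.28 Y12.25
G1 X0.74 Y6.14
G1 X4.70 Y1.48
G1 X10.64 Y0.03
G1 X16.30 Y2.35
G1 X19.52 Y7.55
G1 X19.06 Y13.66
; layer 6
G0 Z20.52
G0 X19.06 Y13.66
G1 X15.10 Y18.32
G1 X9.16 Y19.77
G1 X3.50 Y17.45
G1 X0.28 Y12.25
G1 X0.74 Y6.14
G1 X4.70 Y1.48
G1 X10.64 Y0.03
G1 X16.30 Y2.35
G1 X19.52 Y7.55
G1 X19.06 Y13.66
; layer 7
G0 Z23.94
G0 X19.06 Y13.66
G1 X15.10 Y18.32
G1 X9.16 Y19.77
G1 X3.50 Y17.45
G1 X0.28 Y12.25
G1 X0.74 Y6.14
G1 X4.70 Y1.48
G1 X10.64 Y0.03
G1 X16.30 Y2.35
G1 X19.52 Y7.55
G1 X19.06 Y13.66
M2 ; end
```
solid part
  facet normal 0.0000 0.0000 -1.0000
    outer loop
      vertex 9.16 19.77 0.00
      vertex 15.10 18.32 0.00
      vertex 19.06 13.66 0.00
    endloop
  endfacet
  facet normal 0.0000 0.0000 -1.0000
    outer loop
      vertex 3.50 17.45 0.00
      vertex 9.16 19.77 0.00
      vertex 19.06 13.66 0.00
    endloop
  endfacet
  facet normal 0.0000 0.0000 -1.0000
    outer loop
      vertex 0.28 12.25 0.00
      vertex 3.50 17.45 0.00
      vertex 19.06 13.66 0.00
    endloop
  endfacet
  facet normal 0.0000 0.0000 -1.0000
    outer loop
      vertex 0.74 6.14 0.00
      vertex 0.28 12.25 0.00
      vertex 19.06 13.66 0.00
    endloop
  endfacet
  facet normal 0.0000 0.0000 -1.0000
    outer loop
      vertex 4.70 1.48 0.00
      vertex 0.74 6.14 0.00
      vertex 19.06 13.66 0.00
    endloop
  endfacet
  facet normal 0.0000 0.0000 -1.0000
    outer loop
      vertex 10.64 0.03 0.00
      vertex 4.70 1.48 0.00
      vertex 19.06 13.66 0.00
    endloop
  endfacet
  facet normal 0.0000 0.0000 -1.0000
    outer loop
      vertex 16.30 2.35 0.00
      vertex 10.64 0.03 0.00
      vertex 19.06 13.66 0.00
    endloop
  endfacet
  facet normal 0.0000 0.0000 -1.0000
    outer loop
      vertex 19.52 7.55 0.00
      vertex 16.30 2.35 0.00
      vertex 19.06 13.66 0.00
    endloop
  endfacet
  facet normal 0.0000 0.0000 1.0000
    outer loop
      vertex 19.06 13.66 23.94
      vertex 15.10 18.32 23.94
      vertex 9.16 19.77 23.94
    endloop
  endfacet
  facet normal 0.0000 0.0000 1.0000
    outer loop
      vertex 19.06 13.66 23.94
      vertex 9.16 19.77 23.94
      vertex 3.50 17.45 23.94
    endloop
  endfacet
  facet normal 0.0000 0.0000 1.0000
    outer loop
      vertex 19.06 13.66 23.94
      vertex 3.50 17.45 23.94
      vertex 0.28 12.25 23.94
    endloop
  endfacet
  facet normal 0.0000 0.0000 1.0000
    outer loop
      vertex 19.06 13.66 23.94
      vertex 0.28 12.25 23.94
      vertex 0.74 6.14 23.94
    endloop
  endfacet
  facet normal 0.0000 0.0000 1.0000
    outer loop
      vertex 19.06 13.66 23.94
      vertex 0.74 6.14 23.94
      vertex 4.70 1.48 23.94
    endloop
  endfacet
  facet normal 0.0000 0.0000 1.0000
    outer loop
      vertex 19.06 13.66 23.94
      vertex 4.70 1.48 23.94
      vertex 10.64 0.03 23.94
    endloop
  endfacet
  facet normal 0.0000 0.0000 1.0000
    outer loop
      vertex 19.06 13.66 23.94
      vertex 10.64 0.03 23.94
      vertex 16.30 2.35 23.94
    endloop
  endfacet
  facet normal 0.0000 0.0000 1.0000
    outer loop
      vertex 19.06 13.66 23.94
      vertex 16.30 2.35 23.94
      vertex 19.52 7.55 23.94
    endloop
  endfacet
  facet normal 0.7620 0.6476 0.0000
    outer loop
      vertex 19.06 13.66 0.00
      vertex 15.10 18.32 0.00
      vertex 15.10 18.32 23.94
    endloop
  endfacet
  facet normal 0.7620 0.6476 0.0000
    outer loop
      vertex 19.06 13.66 0.00
      vertex 15.10 18.32 23.94
      vertex 19.06 13.66 23.94
    endloop
  endfacet
  facet normal 0.2371 0.9715 0.0000
    outer loop
      vertex 15.10 18.32 0.00
      vertex 9.16 19.77 0.00
      vertex 9.16 19.77 23.94
    endloop
  endfacet
  facet normal 0.2371 0.9715 0.0000
    outer loop
      vertex 15.10 18.32 0.00
      vertex 9.16 19.77 23.94
      vertex 15.10 18.32 23.94
    endloop
  endfacet
  facet normal -0.3793 0.9253 0.0000
    outer loop
      vertex 9.16 19.77 0.00
      vertex 3.50 17.45 0.00
      vertex 3.50 17.45 23.94
    endloop
  endfacet
  facet normal -0.3793 0.9253 0.0000
    outer loop
      vertex 9.16 19.77 0.00
      vertex 3.50 17.45 23.94
      vertex 9.16 19.77 23.94
    endloop
  endfacet
  facet normal -0.8502 0.5265 0.0000
    outer loop
      vertex 3.50 17.45 0.00
      vertex 0.28 12.25 0.00
      vertex 0.28 12.25 23.94
    endloop
  endfacet
  facet normal -0.8502 0.5265 0.0000
    outer loop
      vertex 3.50 17.45 0.00
      vertex 0.28 12.25 23.94
      vertex 3.50 17.45 23.94
    endloop
  endfacet
  facet normal -0.9972 -0.0751 0.0000
    outer loop
      vertex 0.28 12.25 0.00
      vertex 0.74 6.14 0.00
      vertex 0.74 6.14 23.94
    endloop
  endfacet
  facet normal -0.9972 -0.0751 0.0000
    outer loop
      vertex 0.28 12.25 0.00
      vertex 0.74 6.14 23.94
      vertex 0.28 12.25 23.94
    endloop
  endfacet
  facet normal -0.7620 -0.6476 0.0000
    outer loop
      vertex 0.74 6.14 0.00
      vertex 4.70 1.48 0.00
      vertex 4.70 1.48 23.94
    endloop
  endfacet
  facet normal -0.7620 -0.6476 0.0000
    outer loop
      vertex 0.74 6.14 0.00
      vertex 4.70 1.48 23.94
      vertex 0.74 6.14 23.94
    endloop
  endfacet
  facet normal -0.2371 -0.9715 0.0000
    outer loop
      vertex 4.70 1.48 0.00
      vertex 10.64 0.03 0.00
      vertex 10.64 0.03 23.94
    endloop
  endfacet
  facet normal -0.2371 -0.9715 0.0000
    outer loop
      vertex 4.70 1.48 0.00
      vertex 10.64 0.03 23.94
      vertex 4.70 1.48 23.94
    endloop
  endfacet
  facet normal 0.3793 -0.9253 0.0000
    outer loop
      vertex 10.64 0.03 0.00
      vertex 16.30 2.35 0.00
      vertex 16.30 2.35 23.94
    endloop
  endfacet
  facet normal 0.3793 -0.9253 0.0000
    outer loop
      vertex 10.64 0.03 0.00
      vertex 16.30 2.35 23.94
      vertex 10.64 0.03 23.94
    endloop
  endfacet
  facet normal 0.8502 -0.5265 0.0000
    outer loop
      vertex 16.30 2.35 0.00
      vertex 19.52 7.55 0.00
      vertex 19.52 7.55 23.94
    endloop
  endfacet
  facet normal 0.8502 -0.5265 0.0000
    outer loop
      vertex 16.30 2.35 0.00
      vertex 19.52 7.55 23.94
      vertex 16.30 2.35 23.94
    endloop
  endfacet
  facet normal 0.9972 0.0751 0.0000
    outer loop
      vertex 19.52 7.55 0.00
      vertex 19.06 13.66 0.00
      vertex 19.06 13.66 23.94
    endloop
  endfacet
  facet normal 0.9972 0.0751 0.0000
    outer loop
      vertex 19.52 7.55 0.00
      vertex 19.06 13.66 23.94
      vertex 19.52 7.55 23.94
    endloop
  endfacet
endsolid part

The G0 Z moves step by Δz≈3.42 mm. Every layer's G1 loop is the same polygon, so the solid is a straight extrusion of it from z=0 to z≈23.9. Closing with flat bottom and top caps and triangulating gives 36 facets — a regular 10-sided prism (a cylinder approximated with 10 flat sides), circumscribed radius ≈ 9.9 mm, height ≈ 23.9 mm.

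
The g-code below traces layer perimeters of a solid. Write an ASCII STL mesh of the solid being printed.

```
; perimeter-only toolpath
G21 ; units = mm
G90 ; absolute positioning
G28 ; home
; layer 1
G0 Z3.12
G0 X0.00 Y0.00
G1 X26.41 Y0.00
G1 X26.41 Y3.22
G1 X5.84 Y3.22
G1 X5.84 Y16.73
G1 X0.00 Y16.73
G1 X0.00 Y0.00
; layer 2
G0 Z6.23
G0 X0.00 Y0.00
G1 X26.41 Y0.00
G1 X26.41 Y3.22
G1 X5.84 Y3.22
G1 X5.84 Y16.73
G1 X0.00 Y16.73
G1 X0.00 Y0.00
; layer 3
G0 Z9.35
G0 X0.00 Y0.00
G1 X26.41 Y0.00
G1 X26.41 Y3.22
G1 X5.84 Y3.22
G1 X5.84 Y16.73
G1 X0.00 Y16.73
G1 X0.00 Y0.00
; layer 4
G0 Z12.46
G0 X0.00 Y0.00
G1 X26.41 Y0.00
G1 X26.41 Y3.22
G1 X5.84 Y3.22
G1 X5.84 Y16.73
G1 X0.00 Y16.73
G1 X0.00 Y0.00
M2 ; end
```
solid part
  facet normal 0.0000 0.0000 -1.0000
    outer loop
      vertex 26.41 3.22 0.00
      vertex 26.41 0.00 0.00
      vertex 0.00 0.00 0.00
    endloop
  endfacet
  facet normal 0.0000 0.0000 -1.0000
    outer loop
      vertex 5.84 3.22 0.00
      vertex 26.41 3.22 0.00
      vertex 0.00 0.00 0.00
    endloop
  endfacet
  facet normal 0.0000 0.0000 -1.0000
    outer loop
      vertex 5.84 16.73 0.00
      vertex 5.84 3.22 0.00
      vertex 0.00 0.00 0.00
    endloop
  endfacet
  facet normal 0.0000 0.0000 -1.0000
    outer loop
      vertex 0.00 16.73 0.00
      vertex 5.84 16.73 0.00
      vertex 0.00 0.00 0.00
    endloop
  endfacet
  facet normal 0.0000 0.0000 1.0000
    outer loop
      vertex 0.00 0.00 12.46
      vertex 26.41 0.00 12.46
      vertex 26.41 3.22 12.46
    endloop
  endfacet
  facet normal 0.0000 0.0000 1.0000
    outer loop
      vertex 0.00 0.00 12.46
      vertex 26.41 3.22 12.46
      vertex 5.84 3.22 12.46
    endloop
  endfacet
  facet normal 0.0000 0.0000 1.0000
    outer loop
      vertex 0.00 0.00 12.46
      vertex 5.84 3.22 12.46
      vertex 5.84 16.73 12.46
    endloop
  endfacet
  facet normal 0.0000 0.0000 1.0000
    outer loop
      vertex 0.00 0.00 12.46
      vertex 5.84 16.73 12.46
      vertex 0.00 16.73 12.46
    endloop
  endfacet
  facet normal 0.0000 -1.0000 0.0000
    outer loop
      vertex 0.00 0.00 0.00
      vertex 26.41 0.00 0.00
      vertex 26.41 0.00 12.46
    endloop
  endfacet
  facet normal 0.0000 -1.0000 0.0000
    outer loop
      vertex 0.00 0.00 0.00
      vertex 26.41 0.00 12.46
      vertex 0.00 0.00 12.46
    endloop
  endfacet
  facet normal 1.0000 0.0000 0.0000
    outer loop
      vertex 26.41 0.00 0.00
      vertex 26.41 3.22 0.00
      vertex 26.41 3.22 12.46
    endloop
  endfacet
  facet normal 1.0000 0.0000 0.0000
    outer loop
      vertex 26.41 0.00 0.00
      vertex 26.41 3.22 12.46
      vertex 26.41 0.00 12.46
    endloop
  endfacet
  facet normal 0.0000 1.0000 0.0000
    outer loop
      vertex 26.41 3.22 0.00
      vertex 5.84 3.22 0.00
      vertex 5.84 3.22 12.46
    endloop
  endfacet
  facet normal 0.0000 1.0000 0.0000
    outer loop
      vertex 26.41 3.22 0.00
      vertex 5.84 3.22 12.46
      vertex 26.41 3.22 12.46
    endloop
  endfacet
  facet normal 1.0000 0.0000 0.0000
    outer loop
      vertex 5.84 3.22 0.00
      vertex 5.84 16.73 0.00
      vertex 5.84 16.73 12.46
    endloop
  endfacet
  facet normal 1.0000 0.0000 0.0000
    outer loop
      vertex 5.84 3.22 0.00
      vertex 5.84 16.73 12.46
      vertex 5.84 3.22 12.46
    endloop
  endfacet
  facet normal 0.0000 1.0000 0.0000
    outer loop
      vertex 5.84 16.73 0.00
      vertex 0.00 16.73 0.00
      vertex 0.00 16.73 12.46
    endloop
  endfacet
  facet normal 0.0000 1.0000 0.0000
    outer loop
      vertex 5.84 16.73 0.00
      vertex 0.00 16.73 12.46
      vertex 5.84 16.73 12.46
    endloop
  endfacet
  facet normal -1.0000 0.0000 0.0000
    outer loop
      vertex 0.00 16.73 0.00
      vertex 0.00 0.00 0.00
      vertex 0.00 0.00 12.46
    endloop
  endfacet
  facet normal -1.0000 0.0000 0.0000
    outer loop
      vertex 0.00 16.73 0.00
      vertex 0.00 0.00 12.46
      vertex 0.00 16.73 12.46
    endloop
  endfacet
endsolid part

The G0 Z moves step by Δz≈3.12 mm. Every layer's G1 loop is the same polygon, so the solid is a straight extrusion of it from z=0 to z≈12.5. Closing with flat bottom and top caps and triangulating gives 20 facets — an L-shaped prism: outer 26.4 × 16.7 mm, arm thicknesses ≈ 3.22 mm (horizontal) and 5.84 mm (vertical), extruded 12.5 mm in z.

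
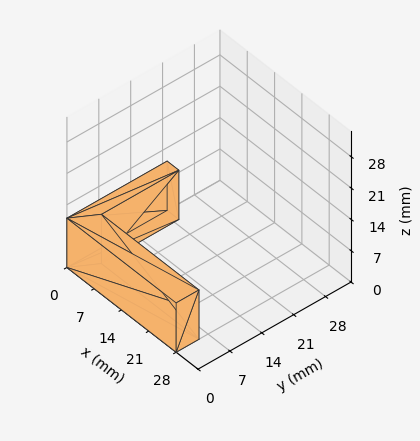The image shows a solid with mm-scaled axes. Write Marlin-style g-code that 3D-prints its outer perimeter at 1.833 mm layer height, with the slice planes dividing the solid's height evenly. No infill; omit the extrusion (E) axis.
Reading the render: the shape is an L-shaped prism: outer 28 × 22 mm, arm thicknesses ≈ 5 mm (horizontal) and 3 mm (vertical), extruded 11 mm in z (dimensions read to the nearest mm from the axis ticks). For the g-code, the solid's height is divided into equal slices at the stated Δz and each level perimeter traced with G1 moves after a G0 lift.

; perimeter-only toolpath
G21 ; units = mm
G90 ; absolute positioning
G28 ; home
; layer 1
G0 Z1.833
G0 X0.000 Y0.000
G1 X28.000 Y0.000
G1 X28.000 Y5.000
G1 X3.000 Y5.000
G1 X3.000 Y22.000
G1 X0.000 Y22.000
G1 X0.000 Y0.000
; layer 2
G0 Z3.667
G0 X0.000 Y0.000
G1 X28.000 Y0.000
G1 X28.000 Y5.000
G1 X3.000 Y5.000
G1 X3.000 Y22.000
G1 X0.000 Y22.000
G1 X0.000 Y0.000
; layer 3
G0 Z5.500
G0 X0.000 Y0.000
G1 X28.000 Y0.000
G1 X28.000 Y5.000
G1 X3.000 Y5.000
G1 X3.000 Y22.000
G1 X0.000 Y22.000
G1 X0.000 Y0.000
; layer 4
G0 Z7.333
G0 X0.000 Y0.000
G1 X28.000 Y0.000
G1 X28.000 Y5.000
G1 X3.000 Y5.000
G1 X3.000 Y22.000
G1 X0.000 Y22.000
G1 X0.000 Y0.000
; layer 5
G0 Z9.167
G0 X0.000 Y0.000
G1 X28.000 Y0.000
G1 X28.000 Y5.000
G1 X3.000 Y5.000
G1 X3.000 Y22.000
G1 X0.000 Y22.000
G1 X0.000 Y0.000
; layer 6
G0 Z11.000
G0 X0.000 Y0.000
G1 X28.000 Y0.000
G1 X28.000 Y5.000
G1 X3.000 Y5.000
G1 X3.000 Y22.000
G1 X0.000 Y22.000
G1 X0.000 Y0.000
M2 ; end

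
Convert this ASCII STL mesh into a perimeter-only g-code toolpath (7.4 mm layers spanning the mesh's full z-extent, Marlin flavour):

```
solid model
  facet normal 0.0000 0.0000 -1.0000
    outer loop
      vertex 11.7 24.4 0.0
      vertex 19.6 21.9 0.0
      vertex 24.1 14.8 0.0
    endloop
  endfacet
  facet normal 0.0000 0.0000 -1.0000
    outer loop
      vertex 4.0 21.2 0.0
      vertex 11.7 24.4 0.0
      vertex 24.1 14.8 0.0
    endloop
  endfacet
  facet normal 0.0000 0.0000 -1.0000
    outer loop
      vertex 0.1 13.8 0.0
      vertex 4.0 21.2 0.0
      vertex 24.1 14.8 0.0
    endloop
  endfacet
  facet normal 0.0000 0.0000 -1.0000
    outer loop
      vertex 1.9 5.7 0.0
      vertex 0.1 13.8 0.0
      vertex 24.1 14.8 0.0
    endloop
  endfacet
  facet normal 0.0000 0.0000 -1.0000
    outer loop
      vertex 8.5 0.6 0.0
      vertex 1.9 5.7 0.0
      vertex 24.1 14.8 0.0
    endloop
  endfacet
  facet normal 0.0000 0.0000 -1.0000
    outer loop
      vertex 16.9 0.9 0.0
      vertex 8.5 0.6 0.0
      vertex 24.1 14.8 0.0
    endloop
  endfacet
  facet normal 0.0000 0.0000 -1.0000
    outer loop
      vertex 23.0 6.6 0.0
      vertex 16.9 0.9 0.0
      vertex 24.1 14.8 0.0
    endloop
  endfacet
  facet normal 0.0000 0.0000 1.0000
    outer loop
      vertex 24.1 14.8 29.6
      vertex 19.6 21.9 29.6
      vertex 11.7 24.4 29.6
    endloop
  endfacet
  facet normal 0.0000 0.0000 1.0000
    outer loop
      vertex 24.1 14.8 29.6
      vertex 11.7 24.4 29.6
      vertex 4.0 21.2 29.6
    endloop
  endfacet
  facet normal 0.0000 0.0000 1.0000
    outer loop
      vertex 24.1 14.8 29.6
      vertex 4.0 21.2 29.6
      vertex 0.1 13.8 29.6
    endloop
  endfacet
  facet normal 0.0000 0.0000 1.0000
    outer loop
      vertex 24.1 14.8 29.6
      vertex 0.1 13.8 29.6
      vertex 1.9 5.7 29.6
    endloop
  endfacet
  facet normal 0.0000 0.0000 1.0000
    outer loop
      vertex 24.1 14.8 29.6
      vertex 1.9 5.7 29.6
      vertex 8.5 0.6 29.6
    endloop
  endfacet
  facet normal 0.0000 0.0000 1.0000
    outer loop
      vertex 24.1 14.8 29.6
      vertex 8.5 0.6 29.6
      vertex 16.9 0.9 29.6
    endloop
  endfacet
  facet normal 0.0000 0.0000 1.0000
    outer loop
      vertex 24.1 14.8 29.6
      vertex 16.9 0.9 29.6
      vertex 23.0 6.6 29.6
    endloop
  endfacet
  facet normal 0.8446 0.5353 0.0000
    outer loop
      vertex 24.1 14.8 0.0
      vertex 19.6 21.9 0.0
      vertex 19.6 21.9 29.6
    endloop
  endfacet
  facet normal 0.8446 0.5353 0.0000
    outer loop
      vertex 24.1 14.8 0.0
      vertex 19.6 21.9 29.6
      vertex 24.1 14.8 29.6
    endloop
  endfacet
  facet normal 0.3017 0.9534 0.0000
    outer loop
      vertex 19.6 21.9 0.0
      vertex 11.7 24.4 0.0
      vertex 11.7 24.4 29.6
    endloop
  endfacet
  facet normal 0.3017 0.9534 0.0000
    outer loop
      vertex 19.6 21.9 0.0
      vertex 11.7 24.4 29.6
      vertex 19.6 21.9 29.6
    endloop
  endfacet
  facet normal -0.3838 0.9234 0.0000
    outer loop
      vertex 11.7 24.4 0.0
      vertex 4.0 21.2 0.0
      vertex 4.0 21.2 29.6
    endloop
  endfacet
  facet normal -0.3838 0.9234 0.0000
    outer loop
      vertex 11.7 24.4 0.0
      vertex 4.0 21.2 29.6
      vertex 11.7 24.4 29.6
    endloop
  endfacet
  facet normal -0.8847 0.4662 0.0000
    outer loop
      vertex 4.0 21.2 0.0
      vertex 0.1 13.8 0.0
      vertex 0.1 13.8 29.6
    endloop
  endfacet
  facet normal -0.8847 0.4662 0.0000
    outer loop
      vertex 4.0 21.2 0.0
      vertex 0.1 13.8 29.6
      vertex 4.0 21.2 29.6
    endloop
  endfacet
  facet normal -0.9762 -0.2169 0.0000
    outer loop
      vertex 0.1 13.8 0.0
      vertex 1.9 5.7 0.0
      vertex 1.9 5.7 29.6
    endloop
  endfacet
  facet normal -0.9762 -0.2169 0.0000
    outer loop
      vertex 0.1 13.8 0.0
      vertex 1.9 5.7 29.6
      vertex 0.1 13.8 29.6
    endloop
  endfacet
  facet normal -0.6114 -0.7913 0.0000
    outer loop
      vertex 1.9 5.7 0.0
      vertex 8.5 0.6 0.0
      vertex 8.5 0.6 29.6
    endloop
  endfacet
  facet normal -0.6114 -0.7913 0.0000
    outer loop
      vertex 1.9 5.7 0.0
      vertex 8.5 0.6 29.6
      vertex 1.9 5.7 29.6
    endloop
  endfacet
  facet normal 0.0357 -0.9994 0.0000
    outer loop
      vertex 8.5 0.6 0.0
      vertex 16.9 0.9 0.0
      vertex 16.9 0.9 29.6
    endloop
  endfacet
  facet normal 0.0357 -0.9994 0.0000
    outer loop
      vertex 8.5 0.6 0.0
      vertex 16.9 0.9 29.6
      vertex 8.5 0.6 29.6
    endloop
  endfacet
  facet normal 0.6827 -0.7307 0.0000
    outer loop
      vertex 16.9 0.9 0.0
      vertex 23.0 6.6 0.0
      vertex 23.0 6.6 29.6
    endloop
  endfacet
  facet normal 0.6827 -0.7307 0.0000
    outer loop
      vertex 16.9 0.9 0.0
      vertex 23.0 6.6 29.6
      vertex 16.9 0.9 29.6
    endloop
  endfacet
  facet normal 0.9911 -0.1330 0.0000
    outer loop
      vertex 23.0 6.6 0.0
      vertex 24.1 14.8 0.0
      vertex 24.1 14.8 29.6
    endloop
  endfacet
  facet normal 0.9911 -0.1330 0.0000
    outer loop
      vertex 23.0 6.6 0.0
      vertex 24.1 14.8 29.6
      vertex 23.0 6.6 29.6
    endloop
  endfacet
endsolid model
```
; perimeter-only toolpath
G21 ; units = mm
G90 ; absolute positioning
G28 ; home
; layer 1
G0 Z7.4
G0 X24.1 Y14.8
G1 X19.6 Y21.9
G1 X11.7 Y24.4
G1 X4.0 Y21.2
G1 X0.1 Y13.8
G1 X1.9 Y5.7
G1 X8.5 Y0.6
G1 X16.9 Y0.9
G1 X23.0 Y6.6
G1 X24.1 Y14.8
; layer 2
G0 Z14.8
G0 X24.1 Y14.8
G1 X19.6 Y21.9
G1 X11.7 Y24.4
G1 X4.0 Y21.2
G1 X0.1 Y13.8
G1 X1.9 Y5.7
G1 X8.5 Y0.6
G1 X16.9 Y0.9
G1 X23.0 Y6.6
G1 X24.1 Y14.8
; layer 3
G0 Z22.2
G0 X24.1 Y14.8
G1 X19.6 Y21.9
G1 X11.7 Y24.4
G1 X4.0 Y21.2
G1 X0.1 Y13.8
G1 X1.9 Y5.7
G1 X8.5 Y0.6
G1 X16.9 Y0.9
G1 X23.0 Y6.6
G1 X24.1 Y14.8
; layer 4
G0 Z29.6
G0 X24.1 Y14.8
G1 X19.6 Y21.9
G1 X11.7 Y24.4
G1 X4.0 Y21.2
G1 X0.1 Y13.8
G1 X1.9 Y5.7
G1 X8.5 Y0.6
G1 X16.9 Y0.9
G1 X23.0 Y6.6
G1 X24.1 Y14.8
M2 ; end

The solid is a regular 9-sided prism (a cylinder approximated with 9 flat sides), circumscribed radius ≈ 12.2 mm, height ≈ 29.6 mm. Slicing at Δz = 7.4 mm — 4 equal slices spanning the solid's height, so layer i sits at z = i·h/4 — gives 4 non-empty perimeters. Each is a 9-segment closed polygon; G0 lifts to the layer z and rapids to the start vertex, then G1 traces the edges.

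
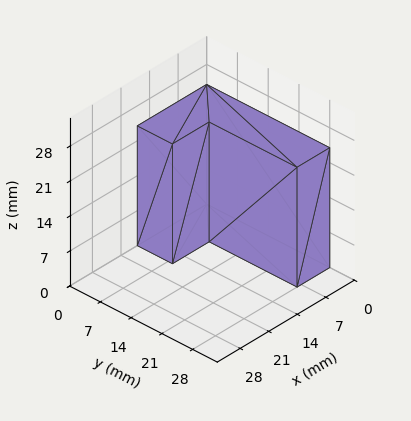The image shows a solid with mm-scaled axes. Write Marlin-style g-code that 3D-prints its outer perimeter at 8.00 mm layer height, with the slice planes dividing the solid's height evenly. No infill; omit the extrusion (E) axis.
Reading the render: the shape is an L-shaped prism: outer 17 × 28 mm, arm thicknesses ≈ 8 mm (horizontal) and 8 mm (vertical), extruded 24 mm in z (dimensions read to the nearest mm from the axis ticks). For the g-code, the solid's height is divided into equal slices at the stated Δz and each level perimeter traced with G1 moves after a G0 lift.

; perimeter-only toolpath
G21 ; units = mm
G90 ; absolute positioning
G28 ; home
; layer 1
G0 Z8.00
G0 X0.00 Y0.00
G1 X17.00 Y0.00
G1 X17.00 Y8.00
G1 X8.00 Y8.00
G1 X8.00 Y28.00
G1 X0.00 Y28.00
G1 X0.00 Y0.00
; layer 2
G0 Z16.00
G0 X0.00 Y0.00
G1 X17.00 Y0.00
G1 X17.00 Y8.00
G1 X8.00 Y8.00
G1 X8.00 Y28.00
G1 X0.00 Y28.00
G1 X0.00 Y0.00
; layer 3
G0 Z24.00
G0 X0.00 Y0.00
G1 X17.00 Y0.00
G1 X17.00 Y8.00
G1 X8.00 Y8.00
G1 X8.00 Y28.00
G1 X0.00 Y28.00
G1 X0.00 Y0.00
M2 ; end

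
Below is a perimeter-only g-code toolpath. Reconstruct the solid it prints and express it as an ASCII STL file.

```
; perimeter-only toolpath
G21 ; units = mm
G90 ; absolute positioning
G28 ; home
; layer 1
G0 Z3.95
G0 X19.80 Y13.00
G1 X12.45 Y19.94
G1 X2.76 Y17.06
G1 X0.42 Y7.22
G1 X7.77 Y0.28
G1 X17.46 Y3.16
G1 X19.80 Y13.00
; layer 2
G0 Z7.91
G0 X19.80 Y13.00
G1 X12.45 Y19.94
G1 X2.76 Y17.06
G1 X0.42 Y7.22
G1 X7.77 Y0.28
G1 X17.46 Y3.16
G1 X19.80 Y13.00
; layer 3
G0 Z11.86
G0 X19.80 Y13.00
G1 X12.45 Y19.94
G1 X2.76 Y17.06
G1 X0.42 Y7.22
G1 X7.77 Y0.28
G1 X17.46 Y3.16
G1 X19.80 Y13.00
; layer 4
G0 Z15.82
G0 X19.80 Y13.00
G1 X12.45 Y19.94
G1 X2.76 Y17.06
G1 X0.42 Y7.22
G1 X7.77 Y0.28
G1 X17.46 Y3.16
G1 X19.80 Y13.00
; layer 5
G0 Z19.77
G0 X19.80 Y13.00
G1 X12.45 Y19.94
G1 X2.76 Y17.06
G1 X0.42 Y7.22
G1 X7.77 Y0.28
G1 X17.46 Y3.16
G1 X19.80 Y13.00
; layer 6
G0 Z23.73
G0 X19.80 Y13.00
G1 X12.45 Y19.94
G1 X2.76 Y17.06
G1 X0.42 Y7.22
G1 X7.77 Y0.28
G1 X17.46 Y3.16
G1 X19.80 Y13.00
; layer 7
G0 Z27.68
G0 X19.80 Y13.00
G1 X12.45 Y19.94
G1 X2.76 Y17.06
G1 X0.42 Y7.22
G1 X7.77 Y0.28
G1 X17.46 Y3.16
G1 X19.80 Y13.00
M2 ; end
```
solid part
  facet normal 0.0000 0.0000 -1.0000
    outer loop
      vertex 2.76 17.06 0.00
      vertex 12.45 19.94 0.00
      vertex 19.80 13.00 0.00
    endloop
  endfacet
  facet normal 0.0000 0.0000 -1.0000
    outer loop
      vertex 0.42 7.22 0.00
      vertex 2.76 17.06 0.00
      vertex 19.80 13.00 0.00
    endloop
  endfacet
  facet normal 0.0000 0.0000 -1.0000
    outer loop
      vertex 7.77 0.28 0.00
      vertex 0.42 7.22 0.00
      vertex 19.80 13.00 0.00
    endloop
  endfacet
  facet normal 0.0000 0.0000 -1.0000
    outer loop
      vertex 17.46 3.16 0.00
      vertex 7.77 0.28 0.00
      vertex 19.80 13.00 0.00
    endloop
  endfacet
  facet normal 0.0000 0.0000 1.0000
    outer loop
      vertex 19.80 13.00 27.68
      vertex 12.45 19.94 27.68
      vertex 2.76 17.06 27.68
    endloop
  endfacet
  facet normal 0.0000 0.0000 1.0000
    outer loop
      vertex 19.80 13.00 27.68
      vertex 2.76 17.06 27.68
      vertex 0.42 7.22 27.68
    endloop
  endfacet
  facet normal 0.0000 0.0000 1.0000
    outer loop
      vertex 19.80 13.00 27.68
      vertex 0.42 7.22 27.68
      vertex 7.77 0.28 27.68
    endloop
  endfacet
  facet normal 0.0000 0.0000 1.0000
    outer loop
      vertex 19.80 13.00 27.68
      vertex 7.77 0.28 27.68
      vertex 17.46 3.16 27.68
    endloop
  endfacet
  facet normal 0.6865 0.7271 0.0000
    outer loop
      vertex 19.80 13.00 0.00
      vertex 12.45 19.94 0.00
      vertex 12.45 19.94 27.68
    endloop
  endfacet
  facet normal 0.6865 0.7271 0.0000
    outer loop
      vertex 19.80 13.00 0.00
      vertex 12.45 19.94 27.68
      vertex 19.80 13.00 27.68
    endloop
  endfacet
  facet normal -0.2849 0.9586 0.0000
    outer loop
      vertex 12.45 19.94 0.00
      vertex 2.76 17.06 0.00
      vertex 2.76 17.06 27.68
    endloop
  endfacet
  facet normal -0.2849 0.9586 0.0000
    outer loop
      vertex 12.45 19.94 0.00
      vertex 2.76 17.06 27.68
      vertex 12.45 19.94 27.68
    endloop
  endfacet
  facet normal -0.9729 0.2314 0.0000
    outer loop
      vertex 2.76 17.06 0.00
      vertex 0.42 7.22 0.00
      vertex 0.42 7.22 27.68
    endloop
  endfacet
  facet normal -0.9729 0.2314 0.0000
    outer loop
      vertex 2.76 17.06 0.00
      vertex 0.42 7.22 27.68
      vertex 2.76 17.06 27.68
    endloop
  endfacet
  facet normal -0.6865 -0.7271 0.0000
    outer loop
      vertex 0.42 7.22 0.00
      vertex 7.77 0.28 0.00
      vertex 7.77 0.28 27.68
    endloop
  endfacet
  facet normal -0.6865 -0.7271 0.0000
    outer loop
      vertex 0.42 7.22 0.00
      vertex 7.77 0.28 27.68
      vertex 0.42 7.22 27.68
    endloop
  endfacet
  facet normal 0.2849 -0.9586 0.0000
    outer loop
      vertex 7.77 0.28 0.00
      vertex 17.46 3.16 0.00
      vertex 17.46 3.16 27.68
    endloop
  endfacet
  facet normal 0.2849 -0.9586 0.0000
    outer loop
      vertex 7.77 0.28 0.00
      vertex 17.46 3.16 27.68
      vertex 7.77 0.28 27.68
    endloop
  endfacet
  facet normal 0.9729 -0.2314 0.0000
    outer loop
      vertex 17.46 3.16 0.00
      vertex 19.80 13.00 0.00
      vertex 19.80 13.00 27.68
    endloop
  endfacet
  facet normal 0.9729 -0.2314 0.0000
    outer loop
      vertex 17.46 3.16 0.00
      vertex 19.80 13.00 27.68
      vertex 17.46 3.16 27.68
    endloop
  endfacet
endsolid part

The G0 Z moves step by Δz≈3.95 mm. Every layer's G1 loop is the same polygon, so the solid is a straight extrusion of it from z=0 to z≈27.7. Closing with flat bottom and top caps and triangulating gives 20 facets — a regular 6-sided prism (a cylinder approximated with 6 flat sides), circumscribed radius ≈ 10.1 mm, height ≈ 27.7 mm.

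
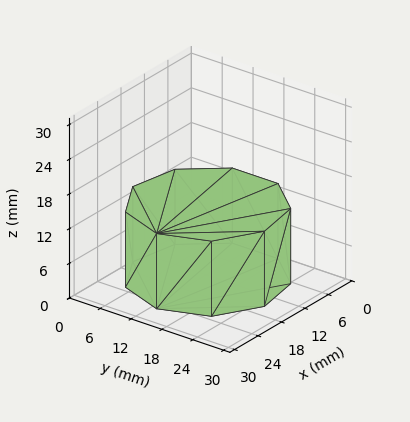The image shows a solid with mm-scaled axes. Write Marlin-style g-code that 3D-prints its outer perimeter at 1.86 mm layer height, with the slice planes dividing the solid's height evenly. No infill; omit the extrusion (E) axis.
Reading the render: the shape is a regular 9-sided prism (a cylinder approximated with 9 flat sides), circumscribed radius ≈ 13 mm, height ≈ 13 mm (dimensions read to the nearest mm from the axis ticks). For the g-code, the solid's height is divided into equal slices at the stated Δz and each level perimeter traced with G1 moves after a G0 lift.

; perimeter-only toolpath
G21 ; units = mm
G90 ; absolute positioning
G28 ; home
; layer 1
G0 Z1.86
G0 X26.00 Y13.00
G1 X22.96 Y21.36
G1 X15.26 Y25.80
G1 X6.50 Y24.26
G1 X0.78 Y17.45
G1 X0.78 Y8.55
G1 X6.50 Y1.74
G1 X15.26 Y0.20
G1 X22.96 Y4.64
G1 X26.00 Y13.00
; layer 2
G0 Z3.71
G0 X26.00 Y13.00
G1 X22.96 Y21.36
G1 X15.26 Y25.80
G1 X6.50 Y24.26
G1 X0.78 Y17.45
G1 X0.78 Y8.55
G1 X6.50 Y1.74
G1 X15.26 Y0.20
G1 X22.96 Y4.64
G1 X26.00 Y13.00
; layer 3
G0 Z5.57
G0 X26.00 Y13.00
G1 X22.96 Y21.36
G1 X15.26 Y25.80
G1 X6.50 Y24.26
G1 X0.78 Y17.45
G1 X0.78 Y8.55
G1 X6.50 Y1.74
G1 X15.26 Y0.20
G1 X22.96 Y4.64
G1 X26.00 Y13.00
; layer 4
G0 Z7.43
G0 X26.00 Y13.00
G1 X22.96 Y21.36
G1 X15.26 Y25.80
G1 X6.50 Y24.26
G1 X0.78 Y17.45
G1 X0.78 Y8.55
G1 X6.50 Y1.74
G1 X15.26 Y0.20
G1 X22.96 Y4.64
G1 X26.00 Y13.00
; layer 5
G0 Z9.29
G0 X26.00 Y13.00
G1 X22.96 Y21.36
G1 X15.26 Y25.80
G1 X6.50 Y24.26
G1 X0.78 Y17.45
G1 X0.78 Y8.55
G1 X6.50 Y1.74
G1 X15.26 Y0.20
G1 X22.96 Y4.64
G1 X26.00 Y13.00
; layer 6
G0 Z11.14
G0 X26.00 Y13.00
G1 X22.96 Y21.36
G1 X15.26 Y25.80
G1 X6.50 Y24.26
G1 X0.78 Y17.45
G1 X0.78 Y8.55
G1 X6.50 Y1.74
G1 X15.26 Y0.20
G1 X22.96 Y4.64
G1 X26.00 Y13.00
; layer 7
G0 Z13.00
G0 X26.00 Y13.00
G1 X22.96 Y21.36
G1 X15.26 Y25.80
G1 X6.50 Y24.26
G1 X0.78 Y17.45
G1 X0.78 Y8.55
G1 X6.50 Y1.74
G1 X15.26 Y0.20
G1 X22.96 Y4.64
G1 X26.00 Y13.00
M2 ; end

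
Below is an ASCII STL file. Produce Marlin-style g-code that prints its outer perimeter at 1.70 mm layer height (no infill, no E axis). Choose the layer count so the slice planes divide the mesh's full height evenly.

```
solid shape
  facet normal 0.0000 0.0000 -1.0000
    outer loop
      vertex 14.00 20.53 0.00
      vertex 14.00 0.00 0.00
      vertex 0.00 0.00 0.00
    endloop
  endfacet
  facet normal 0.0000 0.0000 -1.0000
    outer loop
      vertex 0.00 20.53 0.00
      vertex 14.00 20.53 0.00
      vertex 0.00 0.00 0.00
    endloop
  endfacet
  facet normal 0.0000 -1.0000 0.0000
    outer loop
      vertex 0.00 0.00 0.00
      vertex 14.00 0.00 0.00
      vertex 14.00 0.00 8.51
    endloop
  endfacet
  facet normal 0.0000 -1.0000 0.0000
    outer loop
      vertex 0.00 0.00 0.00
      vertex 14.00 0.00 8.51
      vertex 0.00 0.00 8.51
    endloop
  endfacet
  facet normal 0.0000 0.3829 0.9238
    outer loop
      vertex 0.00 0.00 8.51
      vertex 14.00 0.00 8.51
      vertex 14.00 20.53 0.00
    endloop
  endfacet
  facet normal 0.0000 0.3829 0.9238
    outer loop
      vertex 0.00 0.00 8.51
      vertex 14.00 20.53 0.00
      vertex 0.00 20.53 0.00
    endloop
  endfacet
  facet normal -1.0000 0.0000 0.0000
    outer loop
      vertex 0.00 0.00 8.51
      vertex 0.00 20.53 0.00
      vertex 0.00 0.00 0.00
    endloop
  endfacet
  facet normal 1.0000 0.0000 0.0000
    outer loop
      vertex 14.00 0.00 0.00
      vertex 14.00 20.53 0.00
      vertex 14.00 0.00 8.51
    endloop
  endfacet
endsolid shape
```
; perimeter-only toolpath
G21 ; units = mm
G90 ; absolute positioning
G28 ; home
; layer 1
G0 Z1.70
G0 X0.00 Y0.00
G1 X14.00 Y0.00
G1 X14.00 Y16.42
G1 X0.00 Y16.42
G1 X0.00 Y0.00
; layer 2
G0 Z3.40
G0 X0.00 Y0.00
G1 X14.00 Y0.00
G1 X14.00 Y12.32
G1 X0.00 Y12.32
G1 X0.00 Y0.00
; layer 3
G0 Z5.11
G0 X0.00 Y0.00
G1 X14.00 Y0.00
G1 X14.00 Y8.21
G1 X0.00 Y8.21
G1 X0.00 Y0.00
; layer 4
G0 Z6.81
G0 X0.00 Y0.00
G1 X14.00 Y0.00
G1 X14.00 Y4.11
G1 X0.00 Y4.11
G1 X0.00 Y0.00
M2 ; end

The solid is a wedge (ramp): 14 × 20.5 mm base, rising to 8.51 mm along the y=0 edge and sloping linearly to z=0 at y=20.5. Slicing at Δz = 1.70 mm — 5 equal slices spanning the solid's height, so layer i sits at z = i·h/5 — gives 4 non-empty perimeters. Each is a 4-segment closed polygon; G0 lifts to the layer z and rapids to the start vertex, then G1 traces the edges. The cross-section shrinks linearly with z (the slice at the apex is degenerate and omitted).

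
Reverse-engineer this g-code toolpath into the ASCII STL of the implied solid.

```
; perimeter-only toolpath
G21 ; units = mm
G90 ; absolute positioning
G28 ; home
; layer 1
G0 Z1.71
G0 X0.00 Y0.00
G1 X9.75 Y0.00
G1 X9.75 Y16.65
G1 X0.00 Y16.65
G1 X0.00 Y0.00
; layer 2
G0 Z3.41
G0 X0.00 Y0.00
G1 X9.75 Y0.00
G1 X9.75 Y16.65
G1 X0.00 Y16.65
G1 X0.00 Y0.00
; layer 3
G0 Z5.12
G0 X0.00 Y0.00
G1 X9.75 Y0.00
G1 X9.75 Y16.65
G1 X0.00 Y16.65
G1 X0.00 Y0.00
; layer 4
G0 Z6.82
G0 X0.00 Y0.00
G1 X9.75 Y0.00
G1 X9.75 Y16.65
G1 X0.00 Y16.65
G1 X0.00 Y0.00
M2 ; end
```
solid part
  facet normal 0.0000 0.0000 -1.0000
    outer loop
      vertex 9.75 16.65 0.00
      vertex 9.75 0.00 0.00
      vertex 0.00 0.00 0.00
    endloop
  endfacet
  facet normal 0.0000 0.0000 -1.0000
    outer loop
      vertex 0.00 16.65 0.00
      vertex 9.75 16.65 0.00
      vertex 0.00 0.00 0.00
    endloop
  endfacet
  facet normal 0.0000 0.0000 1.0000
    outer loop
      vertex 0.00 0.00 6.82
      vertex 9.75 0.00 6.82
      vertex 9.75 16.65 6.82
    endloop
  endfacet
  facet normal 0.0000 0.0000 1.0000
    outer loop
      vertex 0.00 0.00 6.82
      vertex 9.75 16.65 6.82
      vertex 0.00 16.65 6.82
    endloop
  endfacet
  facet normal 0.0000 -1.0000 0.0000
    outer loop
      vertex 0.00 0.00 0.00
      vertex 9.75 0.00 0.00
      vertex 9.75 0.00 6.82
    endloop
  endfacet
  facet normal 0.0000 -1.0000 0.0000
    outer loop
      vertex 0.00 0.00 0.00
      vertex 9.75 0.00 6.82
      vertex 0.00 0.00 6.82
    endloop
  endfacet
  facet normal 0.0000 1.0000 0.0000
    outer loop
      vertex 9.75 16.65 6.82
      vertex 9.75 16.65 0.00
      vertex 0.00 16.65 0.00
    endloop
  endfacet
  facet normal 0.0000 1.0000 0.0000
    outer loop
      vertex 0.00 16.65 6.82
      vertex 9.75 16.65 6.82
      vertex 0.00 16.65 0.00
    endloop
  endfacet
  facet normal -1.0000 0.0000 0.0000
    outer loop
      vertex 0.00 16.65 6.82
      vertex 0.00 16.65 0.00
      vertex 0.00 0.00 0.00
    endloop
  endfacet
  facet normal -1.0000 0.0000 0.0000
    outer loop
      vertex 0.00 0.00 6.82
      vertex 0.00 16.65 6.82
      vertex 0.00 0.00 0.00
    endloop
  endfacet
  facet normal 1.0000 0.0000 0.0000
    outer loop
      vertex 9.75 0.00 0.00
      vertex 9.75 16.65 0.00
      vertex 9.75 16.65 6.82
    endloop
  endfacet
  facet normal 1.0000 0.0000 0.0000
    outer loop
      vertex 9.75 0.00 0.00
      vertex 9.75 16.65 6.82
      vertex 9.75 0.00 6.82
    endloop
  endfacet
endsolid part

The G0 Z moves step by Δz≈1.71 mm. Every layer's G1 loop is the same polygon, so the solid is a straight extrusion of it from z=0 to z≈6.82. Closing with flat bottom and top caps and triangulating gives 12 facets — a rectangular box, roughly 9.75 × 16.6 mm footprint and 6.82 mm tall.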